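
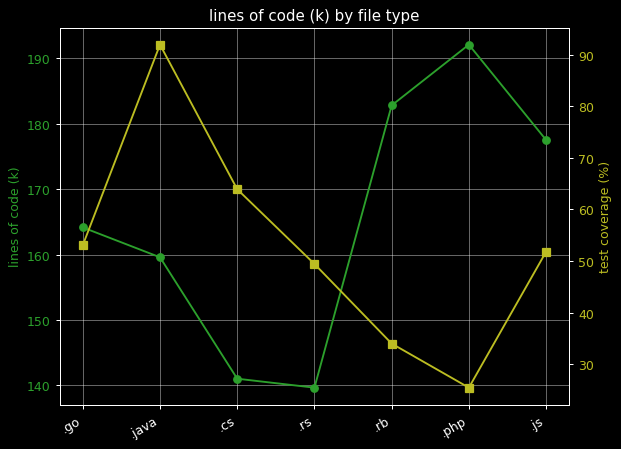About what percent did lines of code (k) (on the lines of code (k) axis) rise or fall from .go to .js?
.go ≈ 165, .js ≈ 180; (180 − 165) / 165 ≈ +9.1%.

≈ +9.1%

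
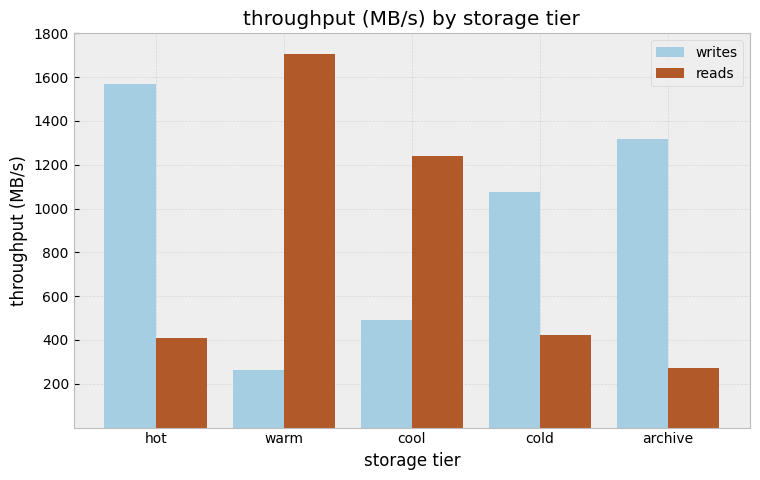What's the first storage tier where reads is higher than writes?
hot: reads ≈ 400 vs writes ≈ 1600 (not yet); warm: reads ≈ 1800 vs writes ≈ 200 (first crossover).

warm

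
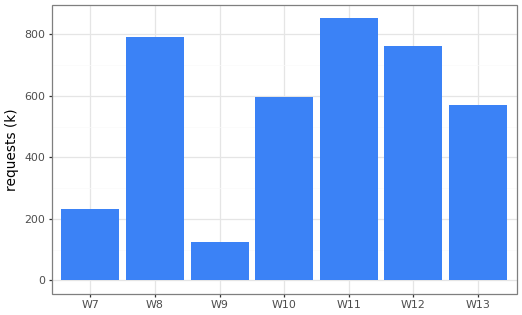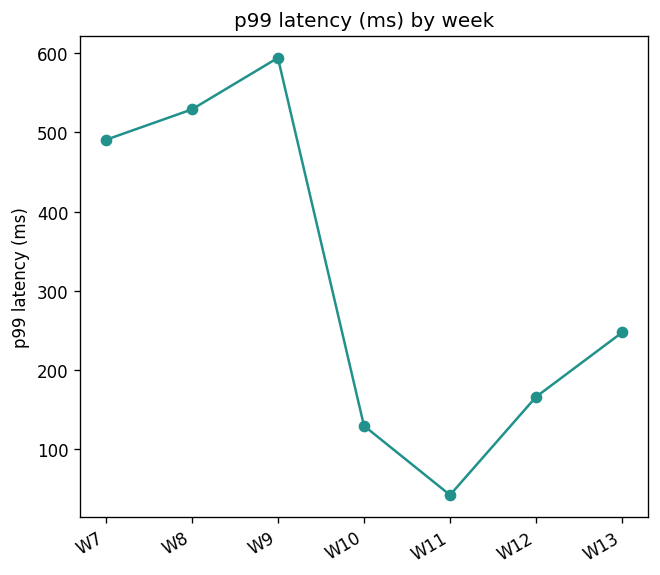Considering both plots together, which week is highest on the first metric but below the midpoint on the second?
W11

Chart 2 median p99 latency (ms) ≈ 200; below-median weeks: W10, W11, W12. Among those, W11 has the highest requests (k) (≈ 900).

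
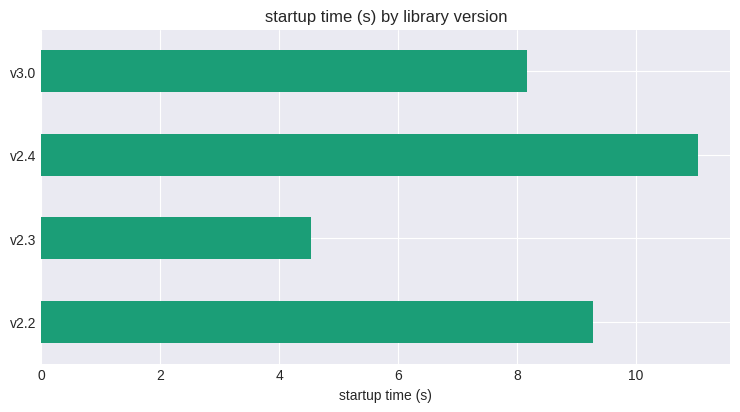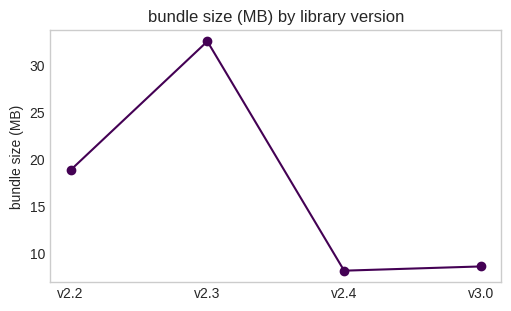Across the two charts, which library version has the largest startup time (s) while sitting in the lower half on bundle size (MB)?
Chart 2 median bundle size (MB) ≈ 15; below-median library versions: v2.4, v3.0. Among those, v2.4 has the highest startup time (s) (≈ 12).

v2.4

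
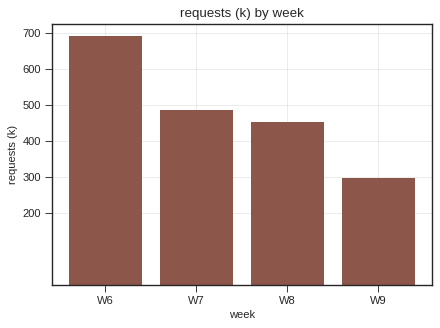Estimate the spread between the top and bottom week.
≈ 400

Max W6 ≈ 700, min W9 ≈ 300; range ≈ 400.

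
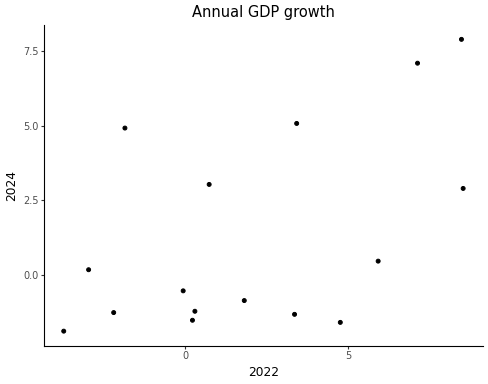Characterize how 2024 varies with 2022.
positive, moderate

Points are positively correlated; moderate (|r| ≈ 0.5).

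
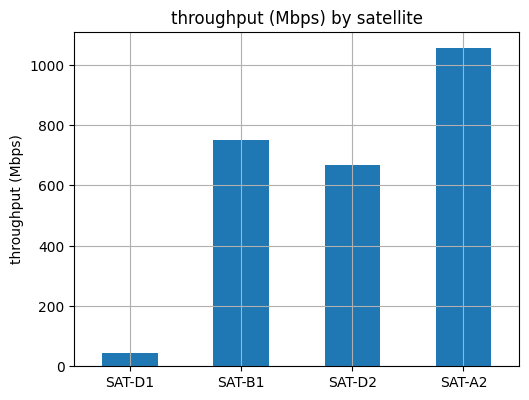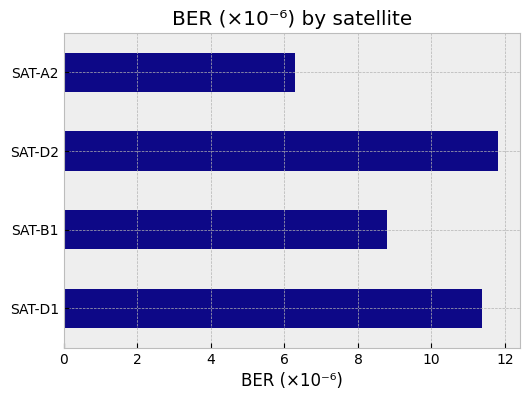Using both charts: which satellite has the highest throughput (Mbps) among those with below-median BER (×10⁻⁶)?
SAT-A2

Chart 2 median BER (×10⁻⁶) ≈ 10; below-median satellites: SAT-B1, SAT-A2. Among those, SAT-A2 has the highest throughput (Mbps) (≈ 1100).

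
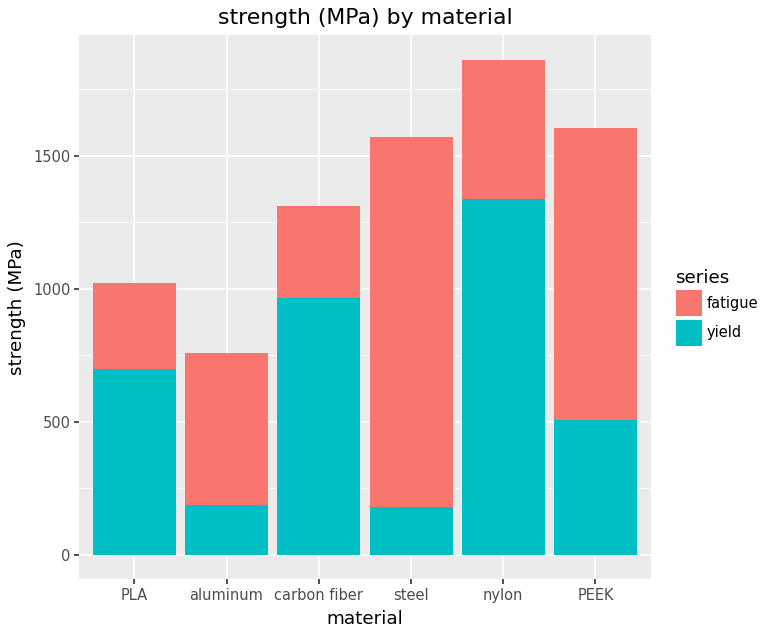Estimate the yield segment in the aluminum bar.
yield top ≈ 200, bottom ≈ 0; segment ≈ 200.

≈ 200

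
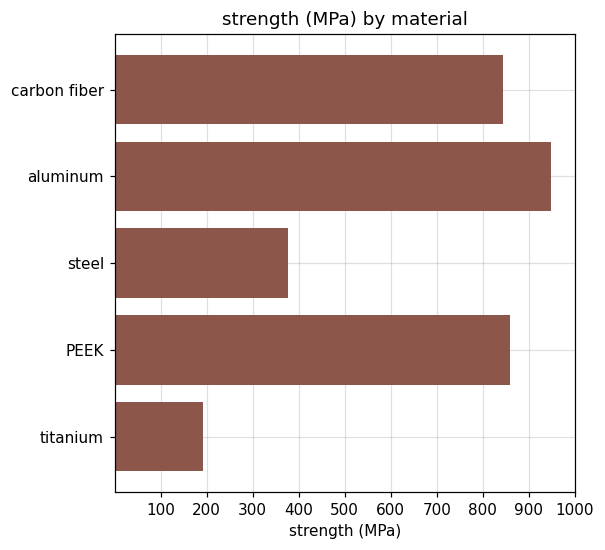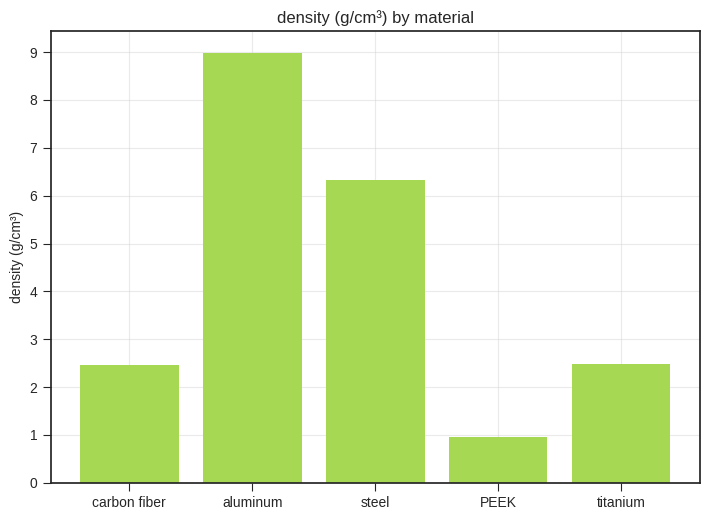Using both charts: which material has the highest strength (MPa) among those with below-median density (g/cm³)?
PEEK

Chart 2 median density (g/cm³) ≈ 2; below-median materials: carbon fiber, PEEK. Among those, PEEK has the highest strength (MPa) (≈ 900).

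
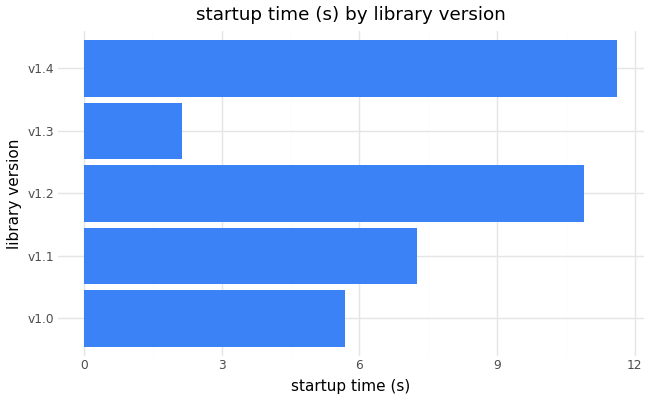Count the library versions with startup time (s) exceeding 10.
2

Above 10: v1.2, v1.4.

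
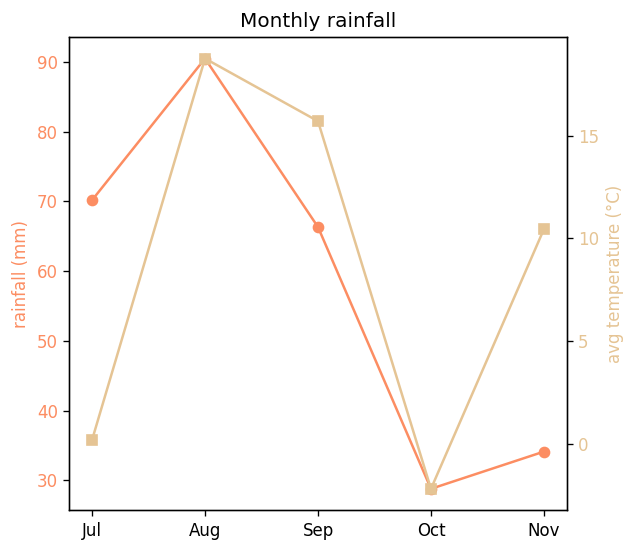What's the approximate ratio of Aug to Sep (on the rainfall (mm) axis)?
≈ 1.29×

Aug ≈ 90, Sep ≈ 70; 90/70 ≈ 1.29.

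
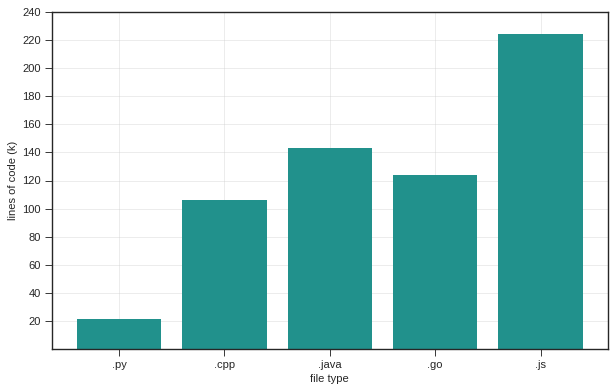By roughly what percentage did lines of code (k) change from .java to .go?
≈ -14.3%

.java ≈ 140, .go ≈ 120; (120 − 140) / 140 ≈ -14.3%.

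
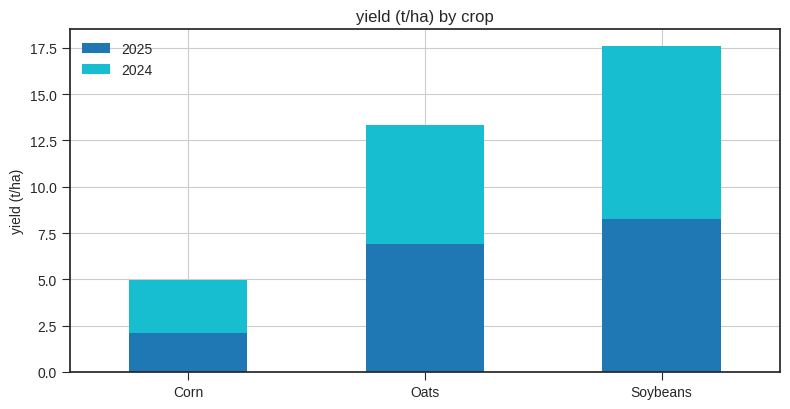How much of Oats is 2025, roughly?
≈ 6

2025 top ≈ 6, bottom ≈ 0; segment ≈ 6.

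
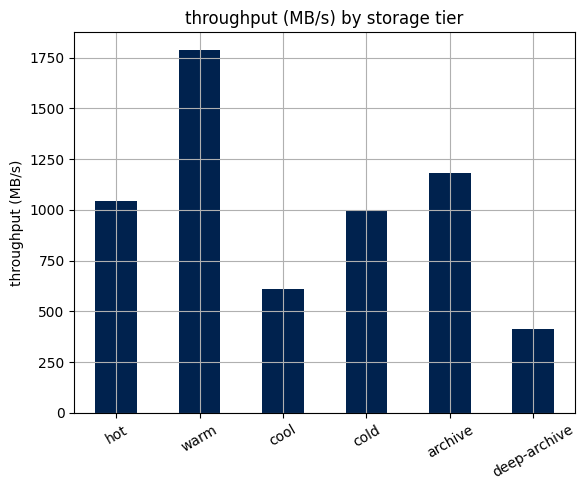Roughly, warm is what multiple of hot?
≈ 1.8×

warm ≈ 1800, hot ≈ 1000; 1800/1000 ≈ 1.8.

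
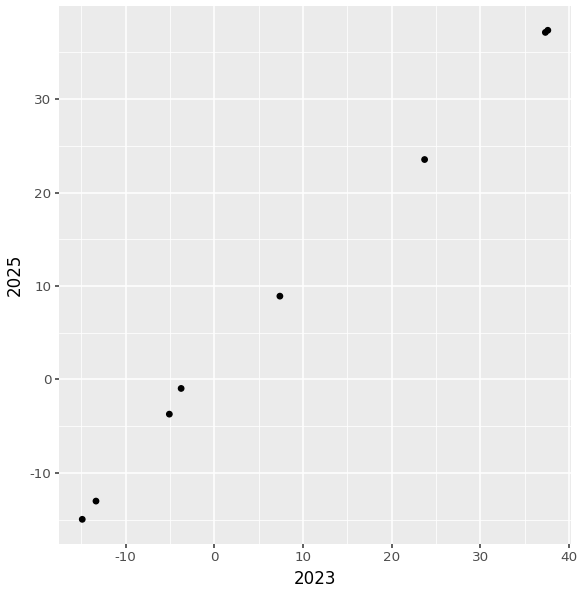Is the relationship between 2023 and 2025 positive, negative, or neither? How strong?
positive, strong

Points are positively correlated; strong (|r| ≈ 1.0).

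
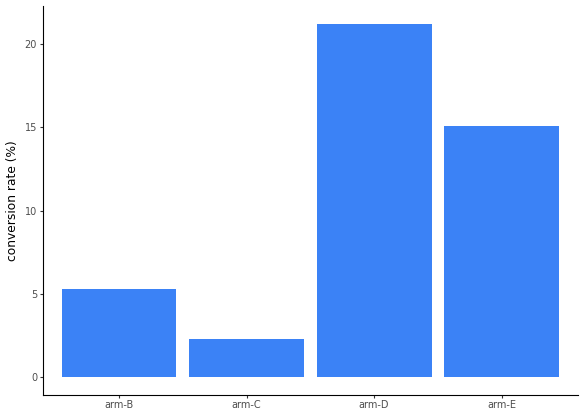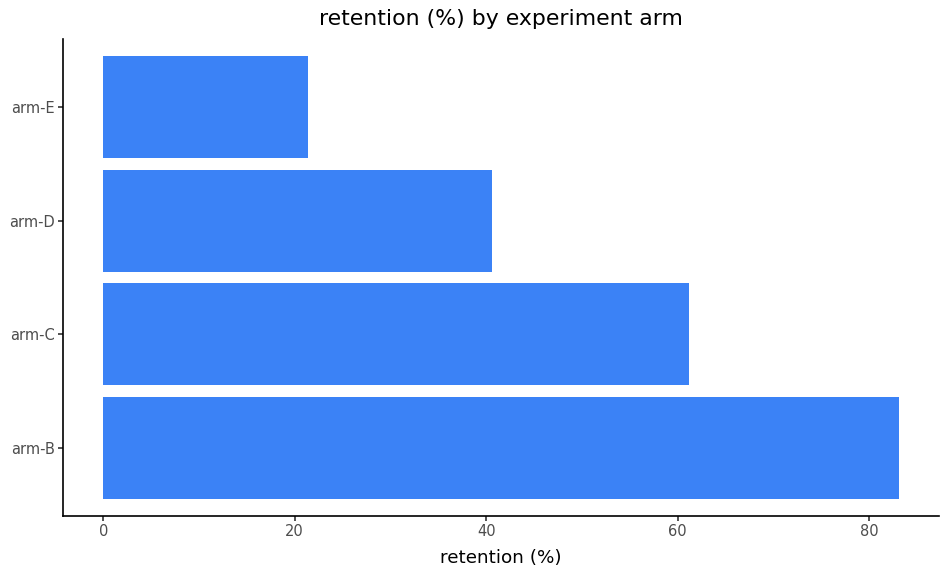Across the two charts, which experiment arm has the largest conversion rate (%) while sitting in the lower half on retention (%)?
Chart 2 median retention (%) ≈ 50; below-median experiment arms: arm-D, arm-E. Among those, arm-D has the highest conversion rate (%) (≈ 22).

arm-D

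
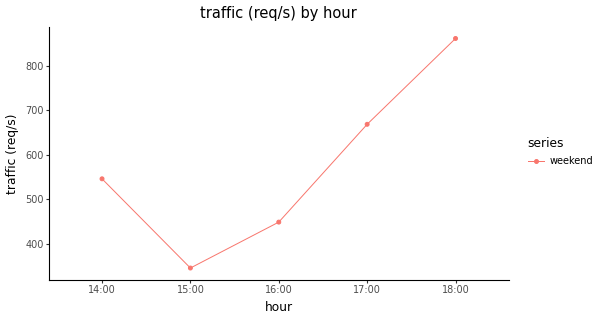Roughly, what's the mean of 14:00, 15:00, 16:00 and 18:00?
(550 + 350 + 450 + 850) / 4 ≈ 550.

≈ 550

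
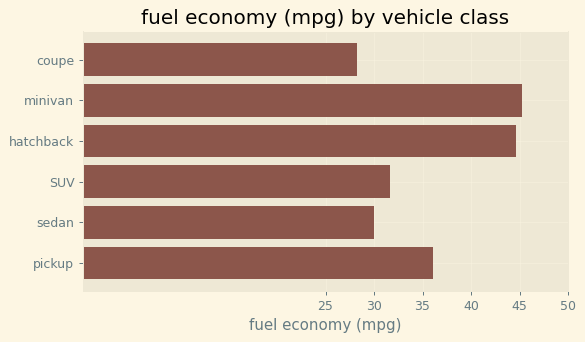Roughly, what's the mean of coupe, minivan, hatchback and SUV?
(30 + 45 + 45 + 30) / 4 ≈ 38.

≈ 38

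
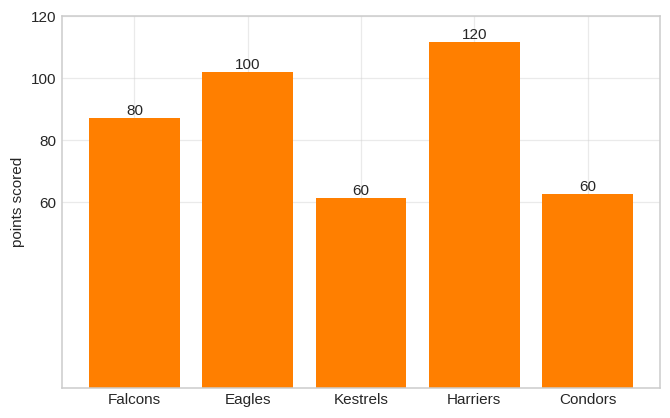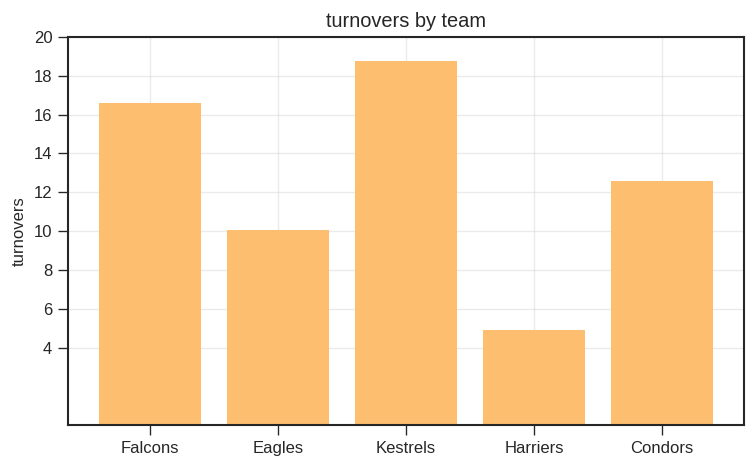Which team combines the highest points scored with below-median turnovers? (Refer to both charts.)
Harriers

Chart 2 median turnovers ≈ 12; below-median teams: Eagles, Harriers. Among those, Harriers has the highest points scored (≈ 120).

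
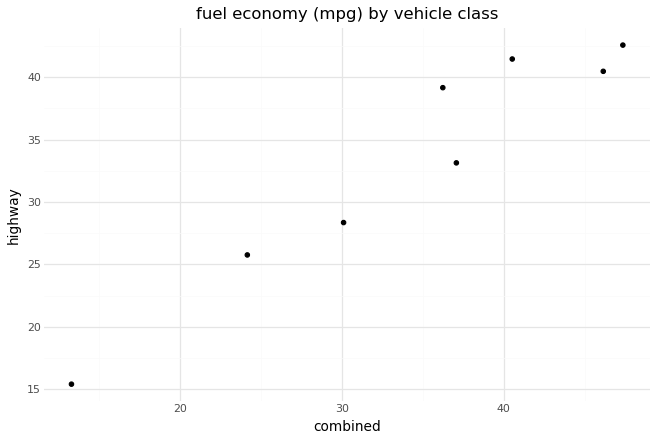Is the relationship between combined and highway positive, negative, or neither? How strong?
positive, strong

Points are positively correlated; strong (|r| ≈ 1.0).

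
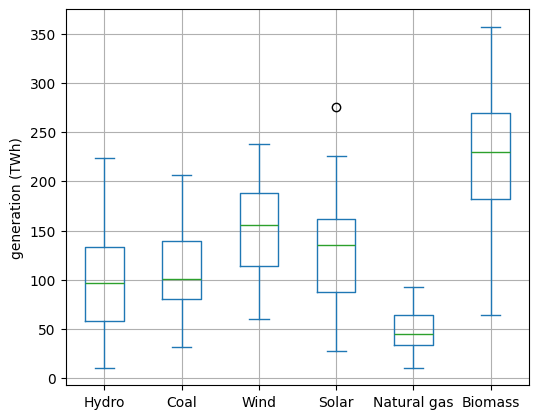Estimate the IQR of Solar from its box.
Q3 ≈ 160, Q1 ≈ 80; IQR ≈ 80.

≈ 80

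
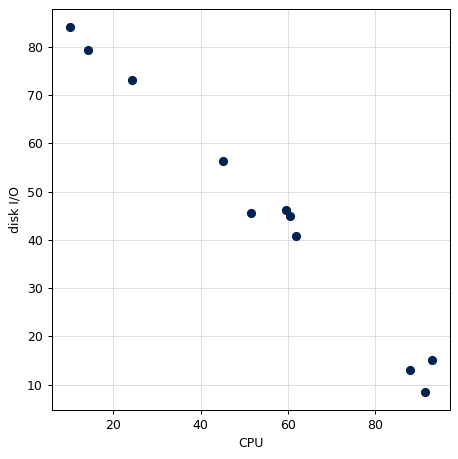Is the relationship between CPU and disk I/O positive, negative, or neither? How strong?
negative, strong

Points are negatively correlated; strong (|r| ≈ 1.0).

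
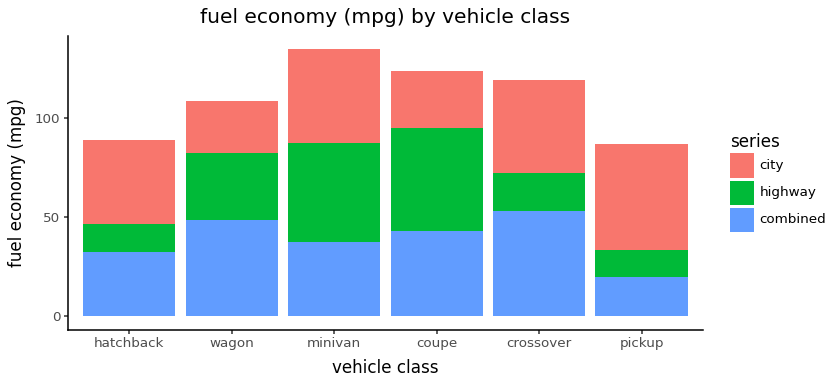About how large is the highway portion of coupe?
≈ 60

highway top ≈ 100, bottom ≈ 40; segment ≈ 60.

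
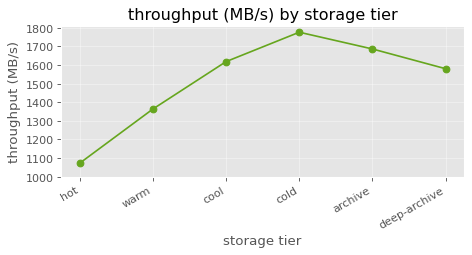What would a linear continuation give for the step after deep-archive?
≈ 1500

Last three: 1800, 1700, 1600 → slope ≈ -100/step → next ≈ 1500.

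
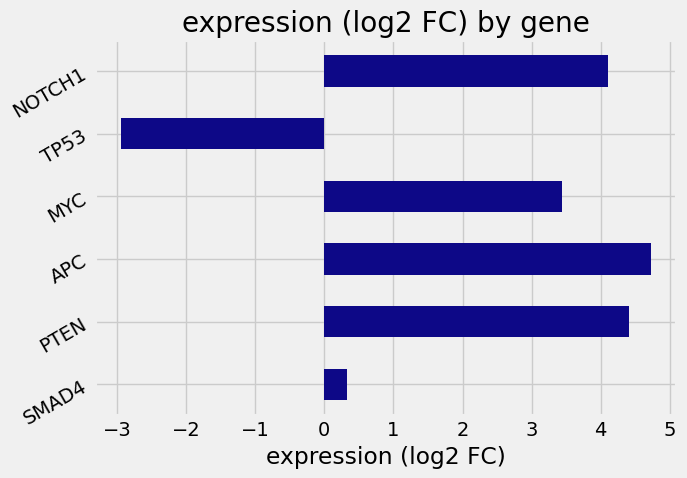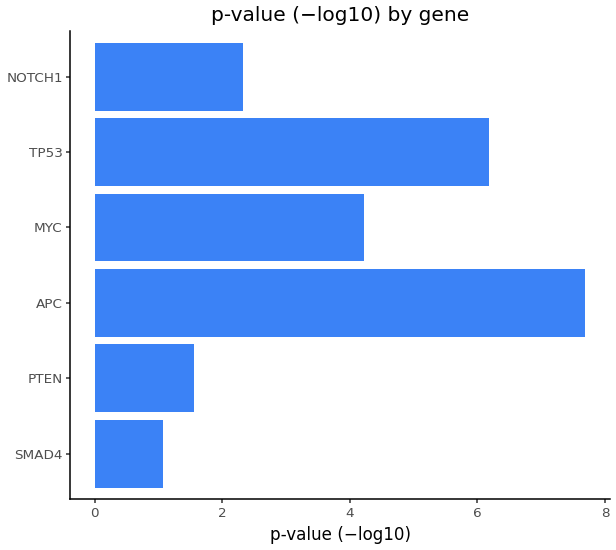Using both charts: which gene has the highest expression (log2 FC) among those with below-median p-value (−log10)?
Chart 2 median p-value (−log10) ≈ 3; below-median genes: SMAD4, PTEN, NOTCH1. Among those, PTEN has the highest expression (log2 FC) (≈ 4.5).

PTEN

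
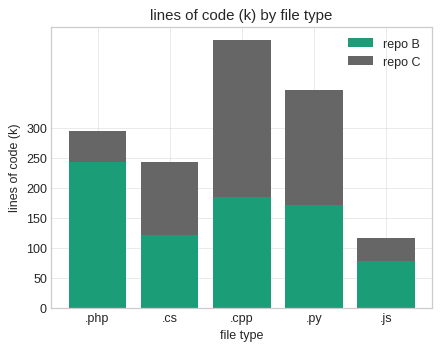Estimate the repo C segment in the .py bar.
repo C top ≈ 350, bottom ≈ 150; segment ≈ 200.

≈ 200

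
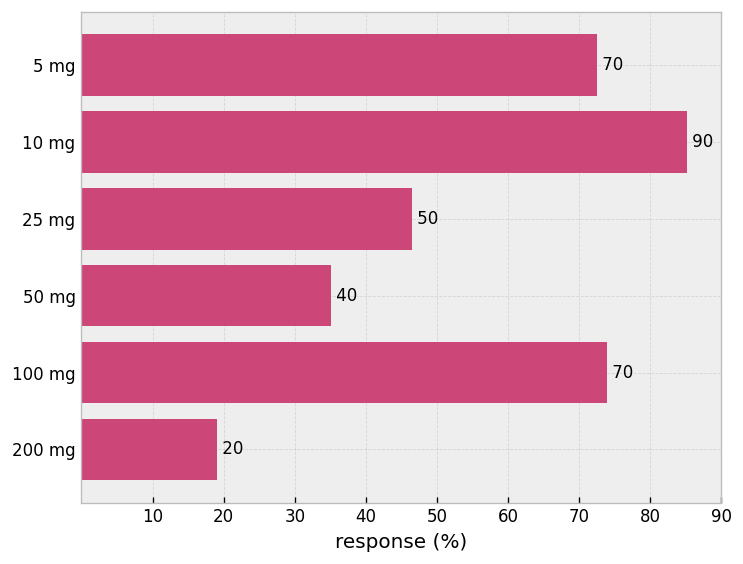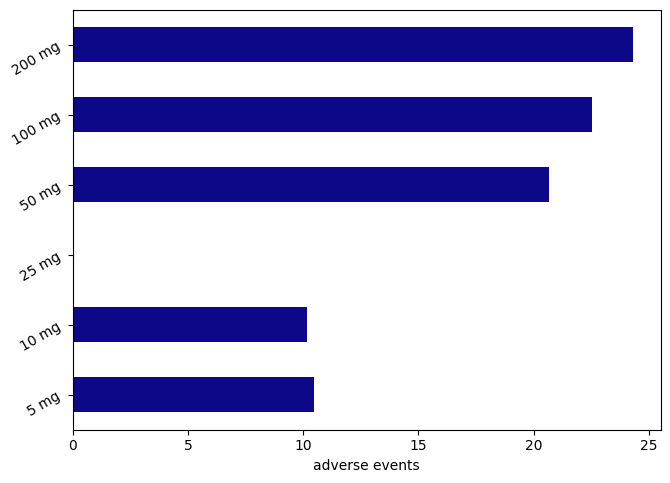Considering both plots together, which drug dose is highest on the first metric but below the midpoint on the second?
10 mg

Chart 2 median adverse events ≈ 15; below-median drug doses: 5 mg, 10 mg, 25 mg. Among those, 10 mg has the highest response (%) (≈ 90).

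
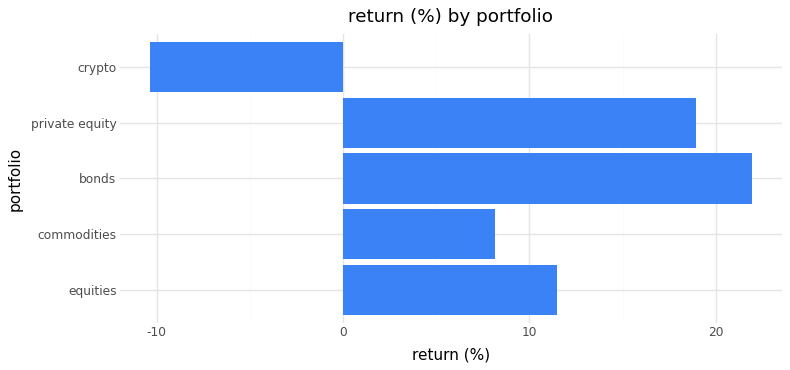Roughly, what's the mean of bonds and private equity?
(20 + 20) / 2 ≈ 20.

≈ 20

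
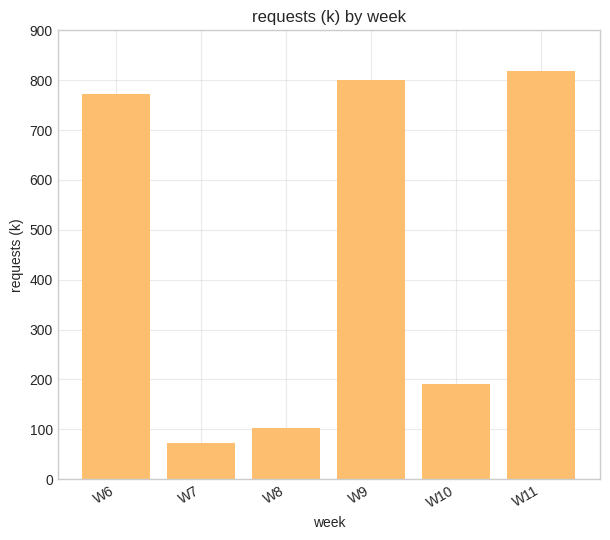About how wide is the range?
≈ 700

Max W11 ≈ 800, min W7 ≈ 100; range ≈ 700.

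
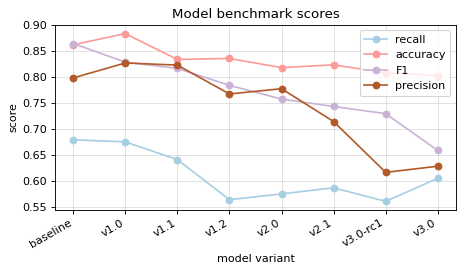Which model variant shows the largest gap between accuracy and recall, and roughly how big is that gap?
v1.2, ≈ 0.30

v1.2: accuracy ≈ 0.85, recall ≈ 0.55 → gap ≈ 0.30. Next-largest (v3.0-rc1) is only ≈ 0.25.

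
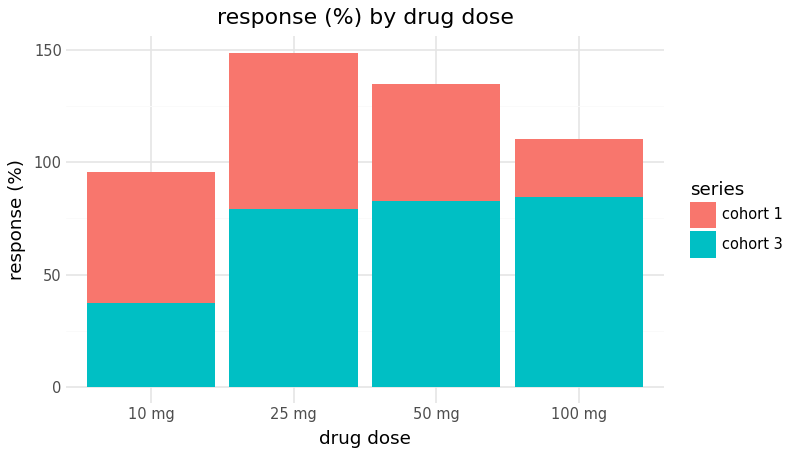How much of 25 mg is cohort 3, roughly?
≈ 80

cohort 3 top ≈ 80, bottom ≈ 0; segment ≈ 80.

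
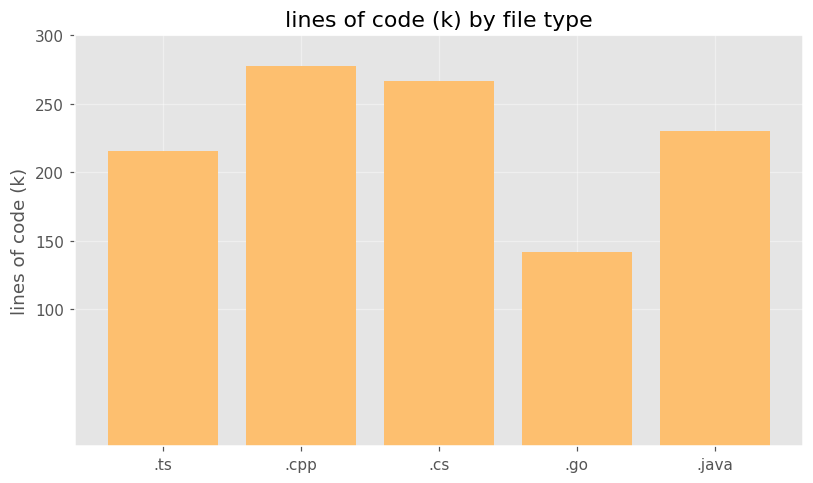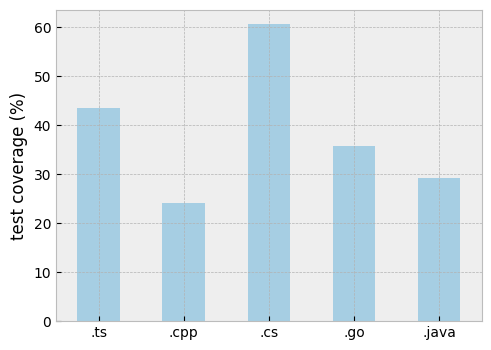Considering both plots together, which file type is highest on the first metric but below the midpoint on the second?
Chart 2 median test coverage (%) ≈ 40; below-median file types: .cpp, .java. Among those, .cpp has the highest lines of code (k) (≈ 300).

.cpp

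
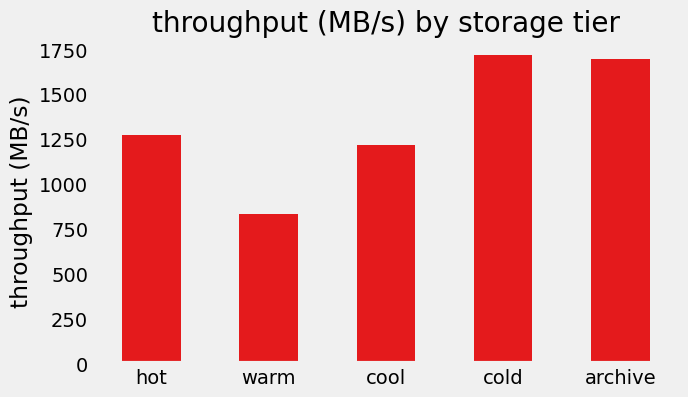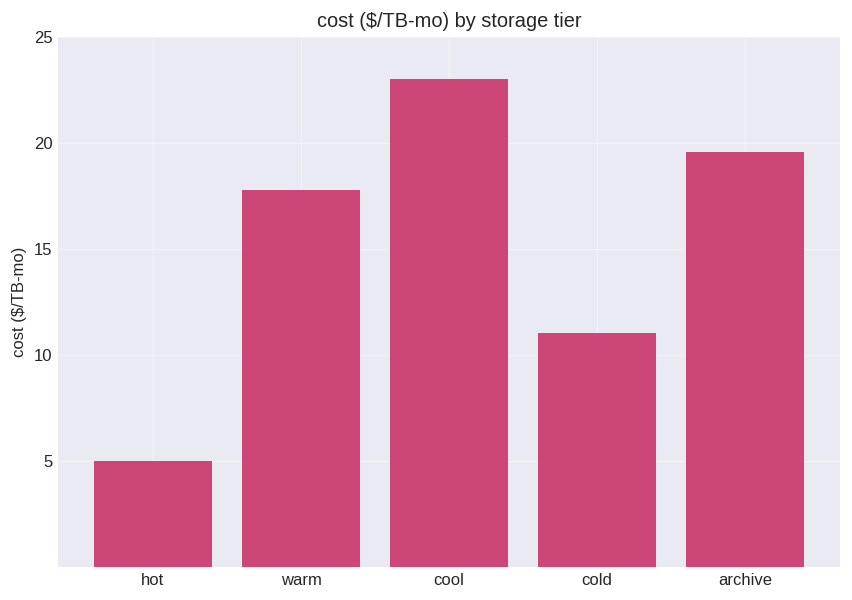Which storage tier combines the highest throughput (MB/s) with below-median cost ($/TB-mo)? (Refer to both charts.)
Chart 2 median cost ($/TB-mo) ≈ 20; below-median storage tiers: hot, cold. Among those, cold has the highest throughput (MB/s) (≈ 1800).

cold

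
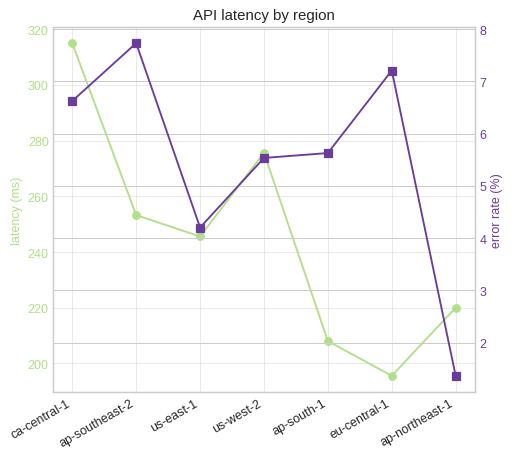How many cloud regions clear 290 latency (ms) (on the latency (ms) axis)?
Above 290: ca-central-1.

1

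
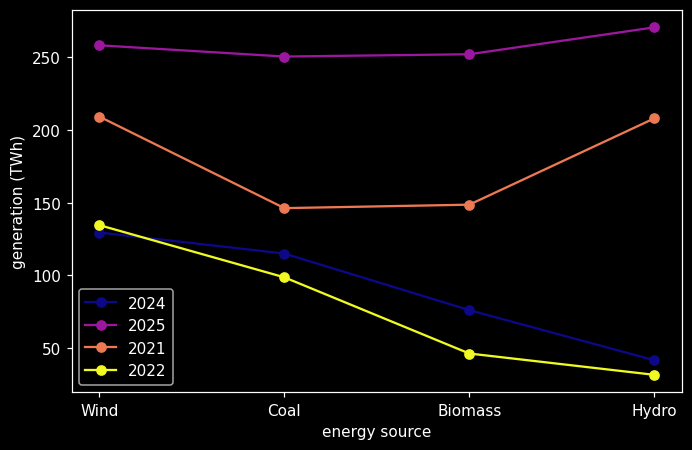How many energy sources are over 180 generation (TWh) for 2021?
2

Above 180: Wind, Hydro.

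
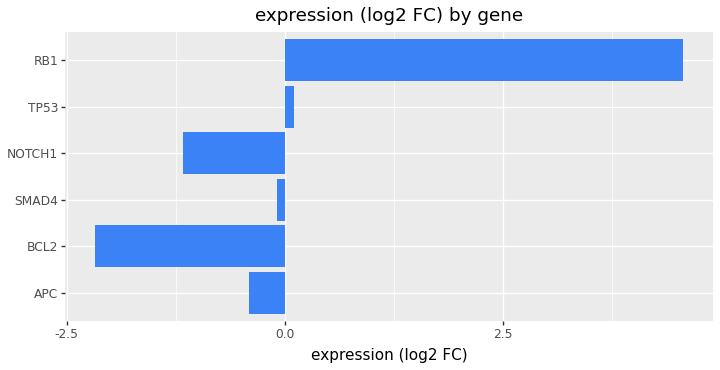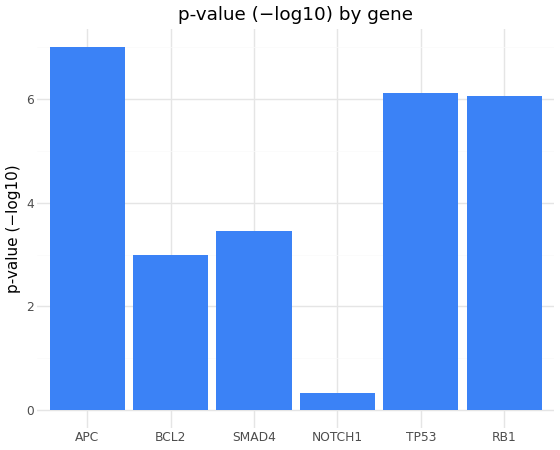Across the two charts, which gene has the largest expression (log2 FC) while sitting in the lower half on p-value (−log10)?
Chart 2 median p-value (−log10) ≈ 5; below-median genes: BCL2, SMAD4, NOTCH1. Among those, SMAD4 has the highest expression (log2 FC) (≈ 0).

SMAD4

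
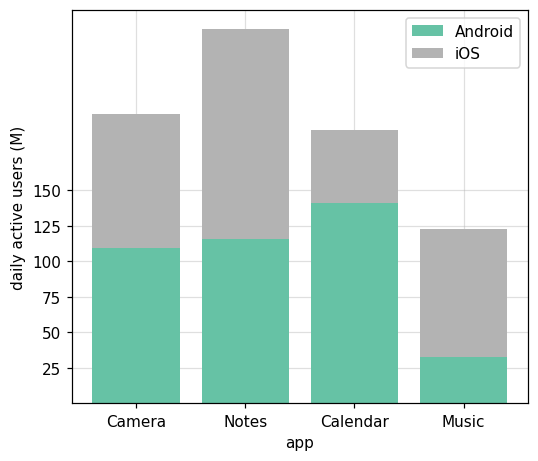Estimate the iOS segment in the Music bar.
≈ 100

iOS top ≈ 125, bottom ≈ 25; segment ≈ 100.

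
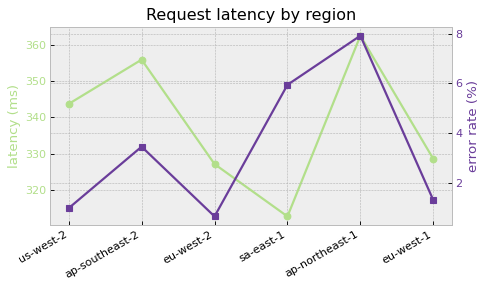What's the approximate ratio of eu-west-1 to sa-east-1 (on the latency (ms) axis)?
≈ 1.05×

eu-west-1 ≈ 330, sa-east-1 ≈ 315; 330/315 ≈ 1.05.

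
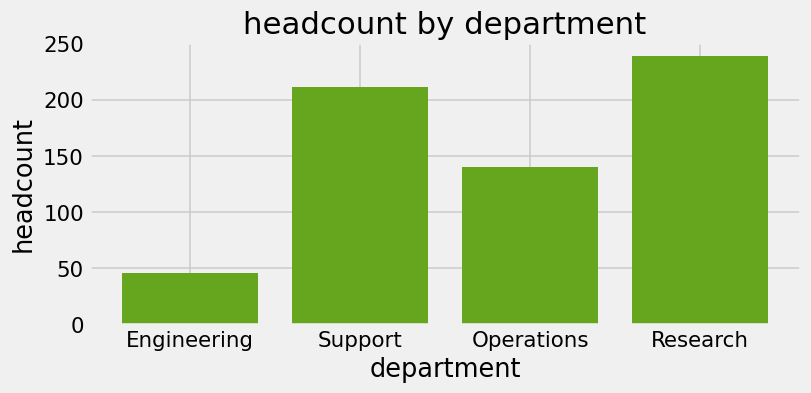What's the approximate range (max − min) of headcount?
≈ 200

Max Research ≈ 240, min Engineering ≈ 40; range ≈ 200.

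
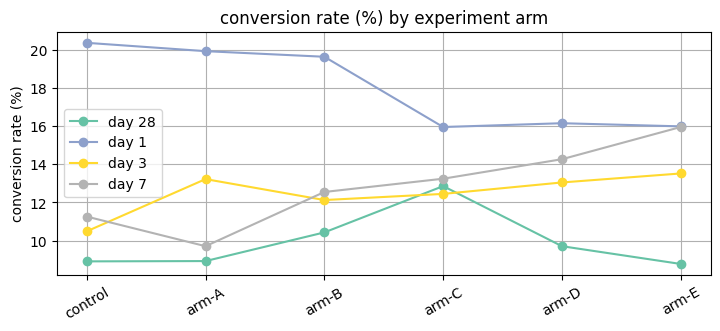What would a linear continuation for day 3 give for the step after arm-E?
≈ 15

Last three: 12, 13, 14 → slope ≈ 1/step → next ≈ 15.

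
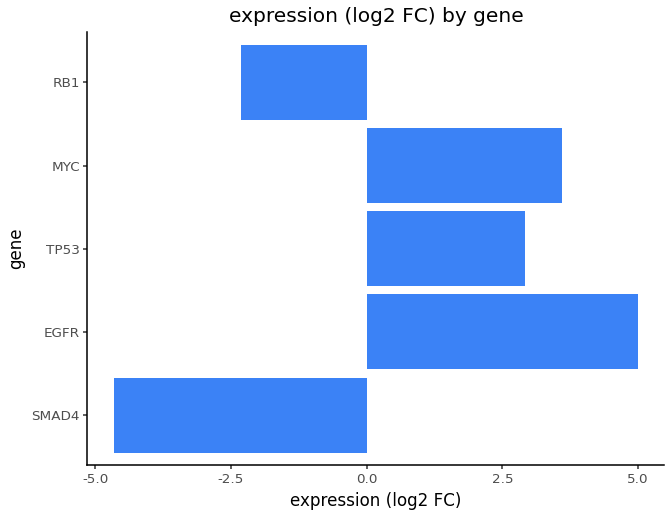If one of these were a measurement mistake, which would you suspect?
SMAD4

SMAD4 ≈ -5; the rest sit between ≈ -2 and ≈ 5.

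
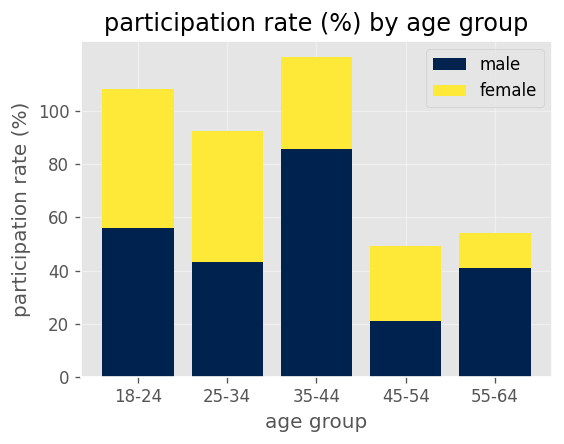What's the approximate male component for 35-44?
≈ 80

male top ≈ 80, bottom ≈ 0; segment ≈ 80.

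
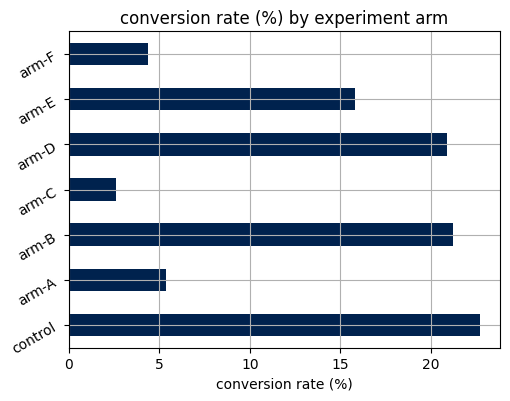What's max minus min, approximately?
≈ 20

Max control ≈ 22, min arm-C ≈ 2; range ≈ 20.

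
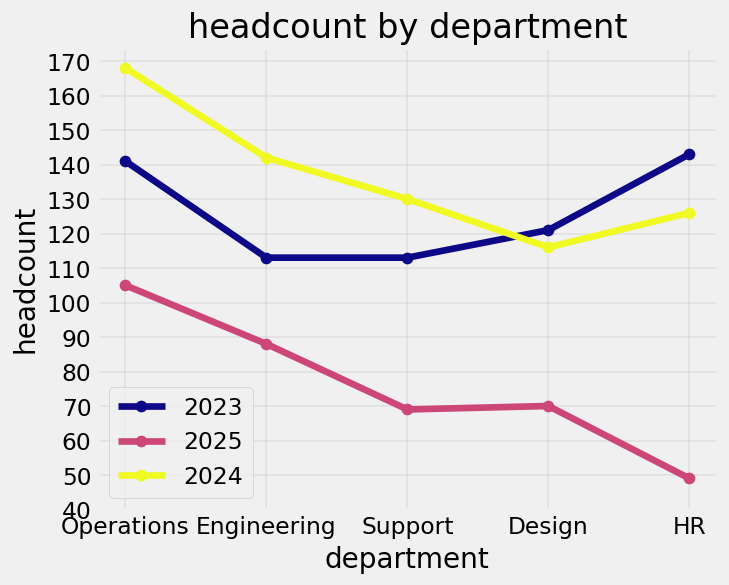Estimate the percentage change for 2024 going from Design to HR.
≈ +8.3%

Design ≈ 120, HR ≈ 130; (130 − 120) / 120 ≈ +8.3%.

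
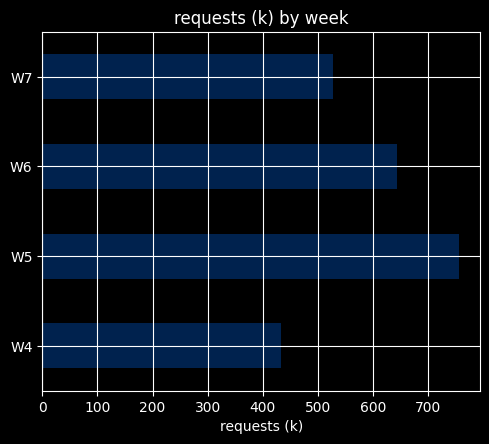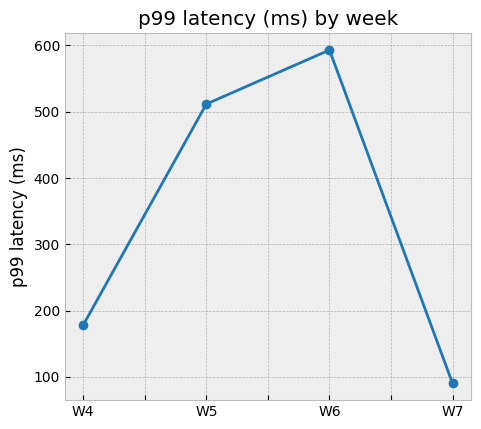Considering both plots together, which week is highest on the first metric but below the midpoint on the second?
W7

Chart 2 median p99 latency (ms) ≈ 300; below-median weeks: W4, W7. Among those, W7 has the highest requests (k) (≈ 500).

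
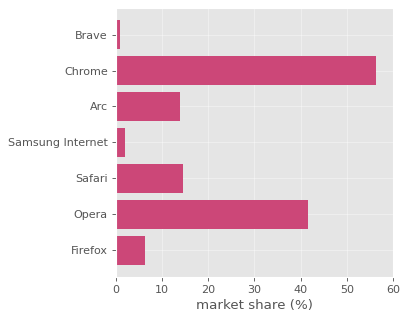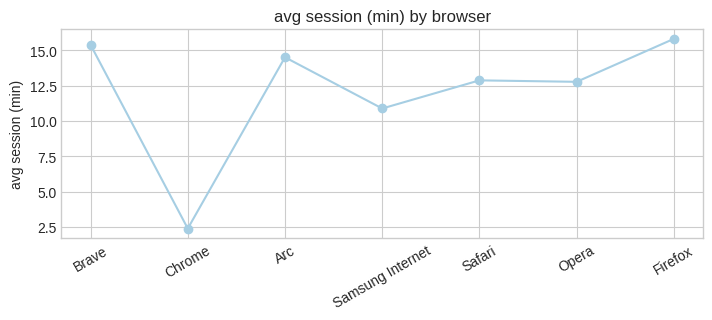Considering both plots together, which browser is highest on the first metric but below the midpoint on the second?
Chrome

Chart 2 median avg session (min) ≈ 12; below-median browsers: Chrome, Samsung Internet, Opera. Among those, Chrome has the highest market share (%) (≈ 60).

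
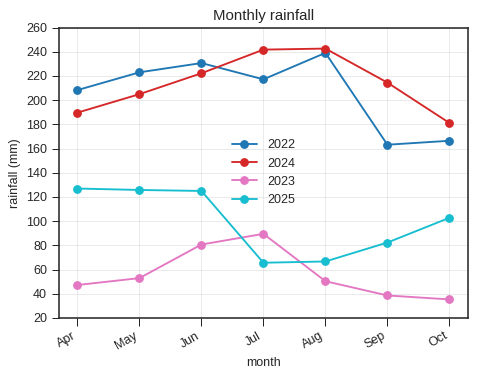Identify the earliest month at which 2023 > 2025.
Jul

Jun: 2023 ≈ 80 vs 2025 ≈ 120 (not yet); Jul: 2023 ≈ 80 vs 2025 ≈ 60 (first crossover).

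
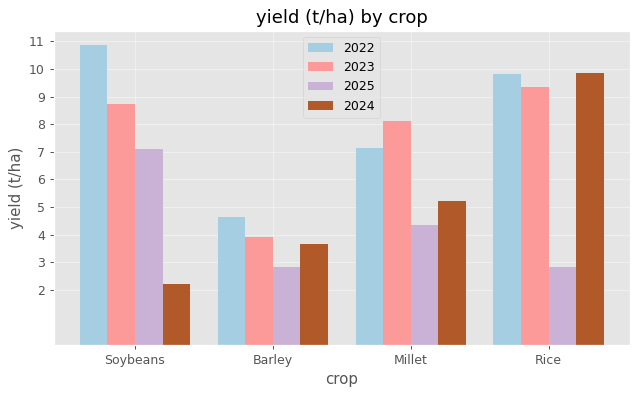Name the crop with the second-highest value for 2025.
Millet

Top 3 for 2025: Soybeans ≈ 7, Millet ≈ 4, Rice ≈ 3.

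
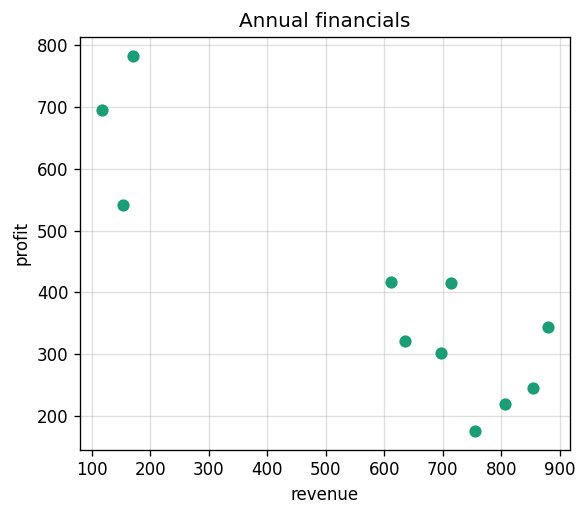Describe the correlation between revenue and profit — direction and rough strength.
Points are negatively correlated; strong (|r| ≈ 0.9).

negative, strong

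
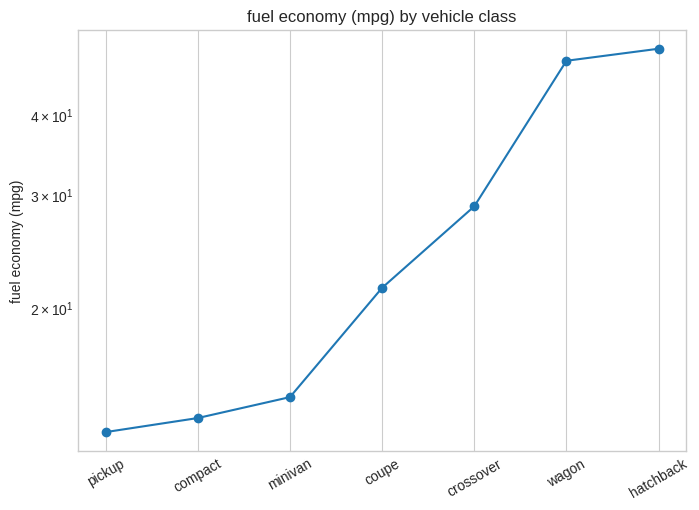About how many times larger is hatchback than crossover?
≈ 1.67×

hatchback ≈ 50, crossover ≈ 30; 50/30 ≈ 1.67.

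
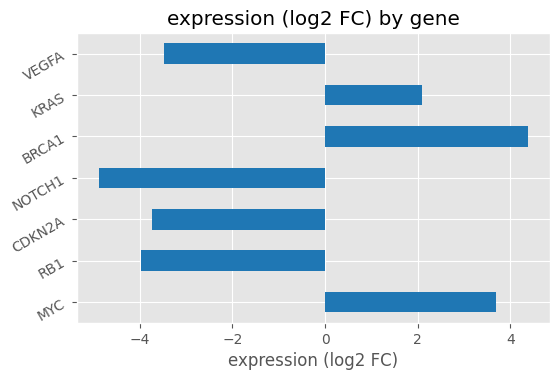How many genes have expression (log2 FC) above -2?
Above -2: MYC, BRCA1, KRAS.

3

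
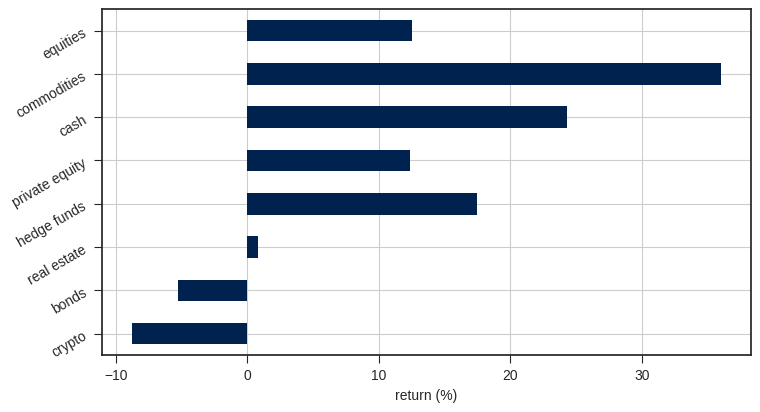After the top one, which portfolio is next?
cash

Top 3: commodities ≈ 35, cash ≈ 25, hedge funds ≈ 15.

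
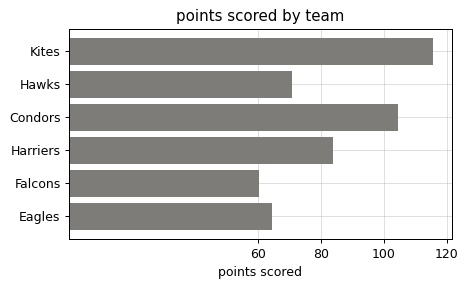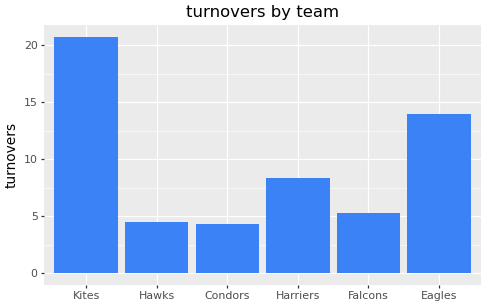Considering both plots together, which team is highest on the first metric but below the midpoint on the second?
Condors

Chart 2 median turnovers ≈ 6; below-median teams: Hawks, Condors, Falcons. Among those, Condors has the highest points scored (≈ 100).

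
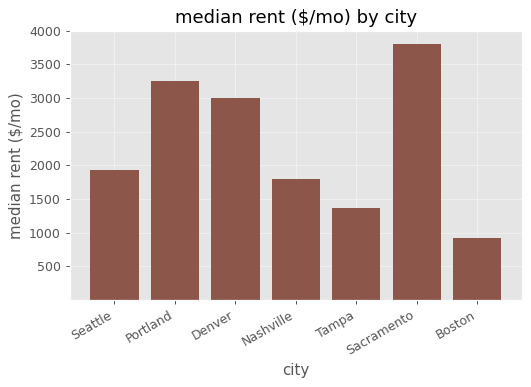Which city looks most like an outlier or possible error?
Sacramento

Sacramento ≈ 4000; the rest sit between ≈ 1000 and ≈ 3000.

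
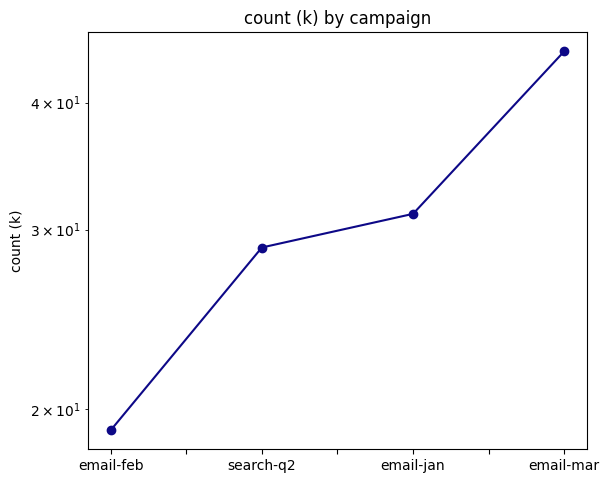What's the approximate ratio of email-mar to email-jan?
≈ 1.5×

email-mar ≈ 45, email-jan ≈ 30; 45/30 ≈ 1.5.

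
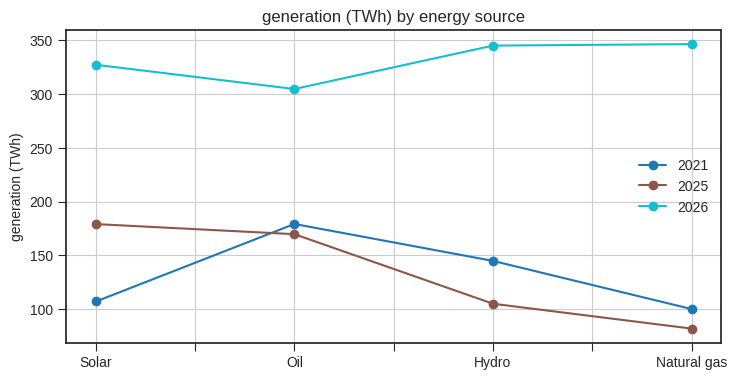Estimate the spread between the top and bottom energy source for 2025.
≈ 100

Max Solar ≈ 175, min Natural gas ≈ 75; range ≈ 100.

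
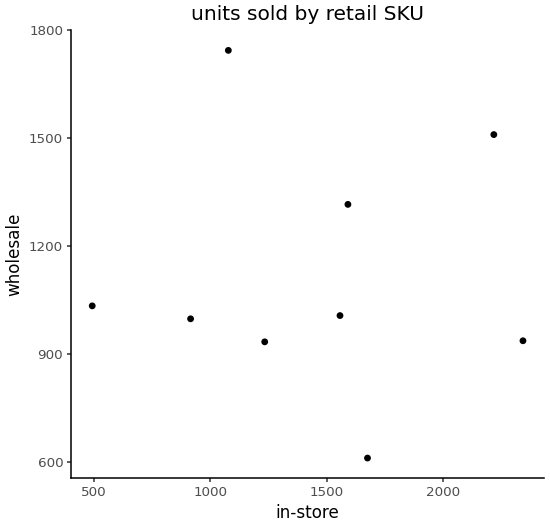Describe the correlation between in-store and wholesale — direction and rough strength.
no clear correlation

Points are roughly uncorrelated; weak (|r| ≈ 0.0).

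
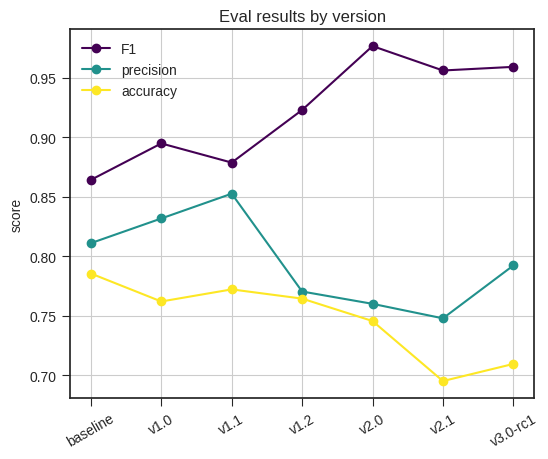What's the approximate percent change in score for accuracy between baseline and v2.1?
baseline ≈ 0.80, v2.1 ≈ 0.70; (0.70 − 0.80) / 0.80 ≈ -12.5%.

≈ -12.5%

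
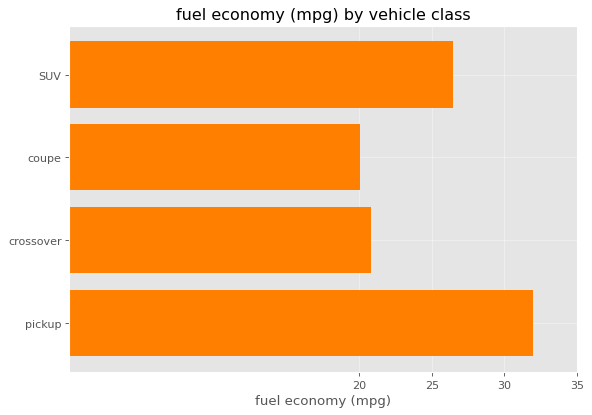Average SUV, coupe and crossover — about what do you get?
(25 + 20 + 20) / 3 ≈ 22.

≈ 22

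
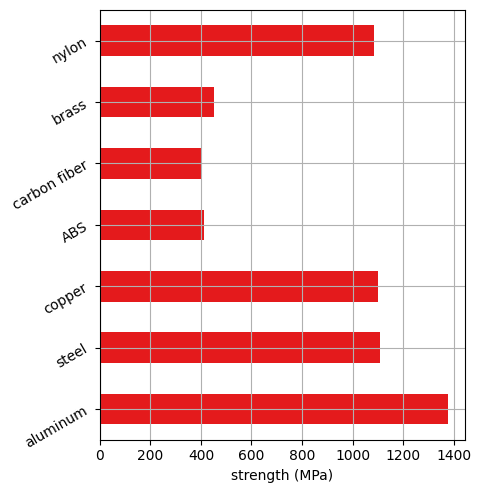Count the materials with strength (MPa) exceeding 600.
Above 600: aluminum, steel, copper, nylon.

4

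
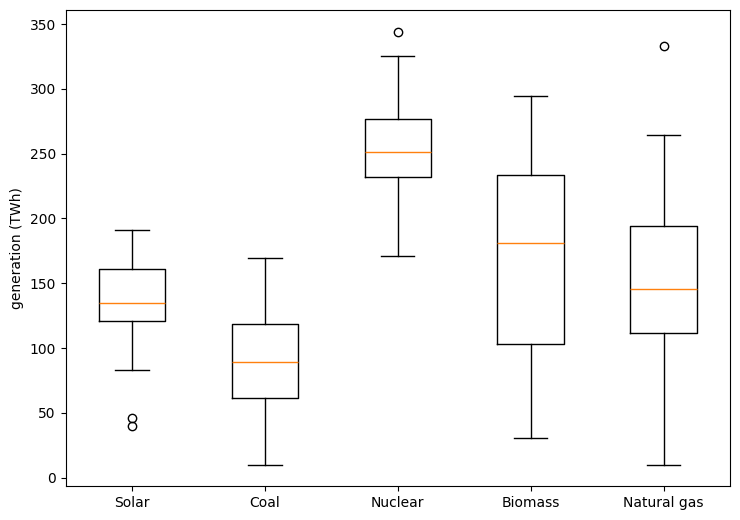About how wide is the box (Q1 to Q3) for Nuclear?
≈ 40

Q3 ≈ 280, Q1 ≈ 240; IQR ≈ 40.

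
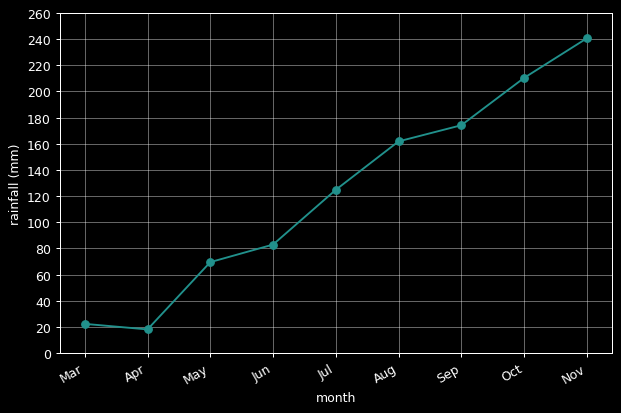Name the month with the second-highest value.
Oct

Top 3: Nov ≈ 240, Oct ≈ 220, Sep ≈ 180.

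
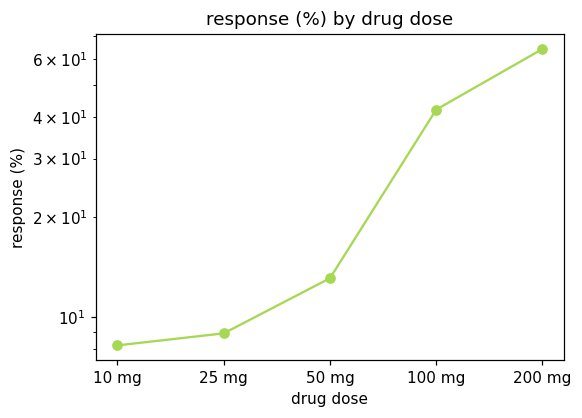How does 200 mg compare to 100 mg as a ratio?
200 mg ≈ 65, 100 mg ≈ 40; 65/40 ≈ 1.62.

≈ 1.62×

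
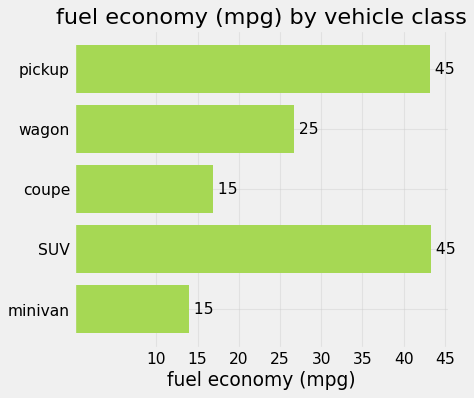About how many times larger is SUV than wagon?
≈ 1.8×

SUV ≈ 45, wagon ≈ 25; 45/25 ≈ 1.8.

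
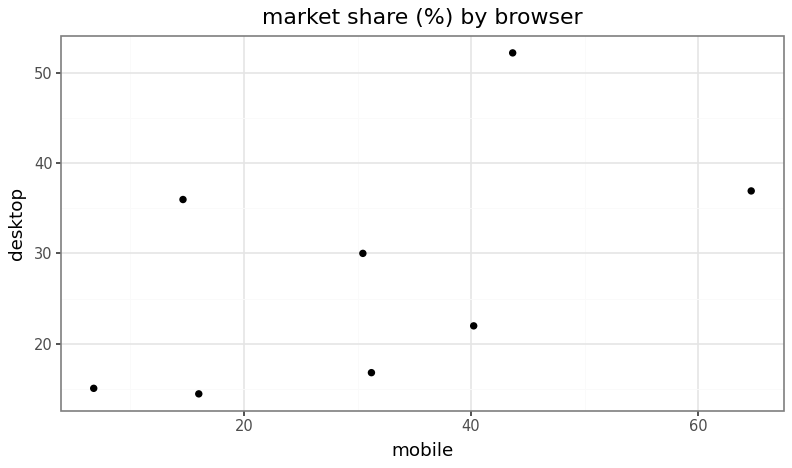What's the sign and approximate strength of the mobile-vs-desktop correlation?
Points are positively correlated; moderate (|r| ≈ 0.5).

positive, moderate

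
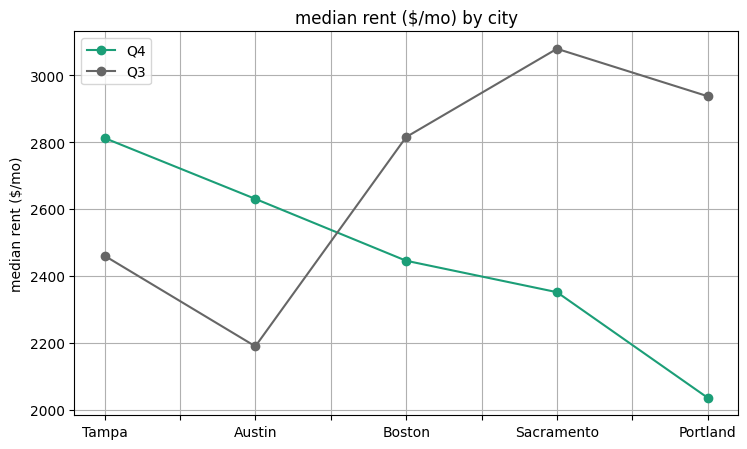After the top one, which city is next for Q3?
Top 3 for Q3: Sacramento ≈ 3100, Portland ≈ 2900, Boston ≈ 2800.

Portland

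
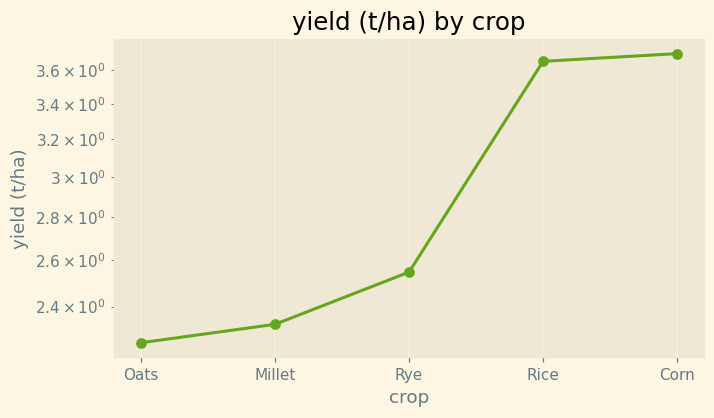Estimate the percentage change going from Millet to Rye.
≈ +8.3%

Millet ≈ 2.4, Rye ≈ 2.6; (2.6 − 2.4) / 2.4 ≈ +8.3%.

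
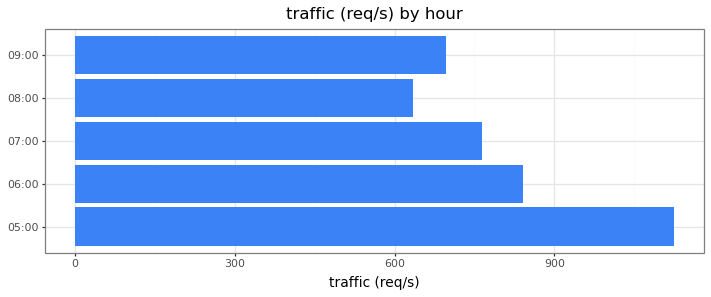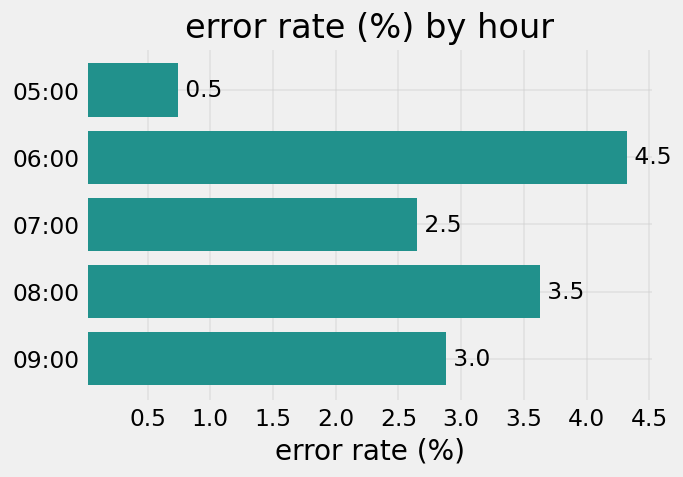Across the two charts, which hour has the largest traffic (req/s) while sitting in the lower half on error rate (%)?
05:00

Chart 2 median error rate (%) ≈ 3; below-median hours: 05:00, 07:00. Among those, 05:00 has the highest traffic (req/s) (≈ 1200).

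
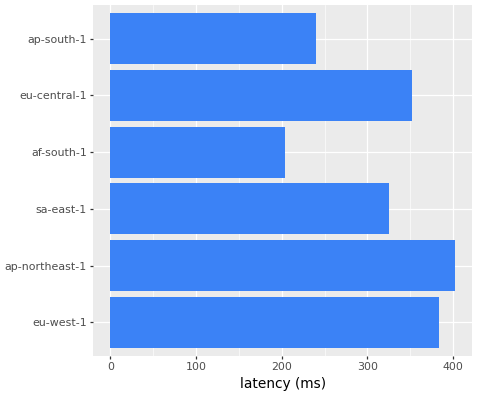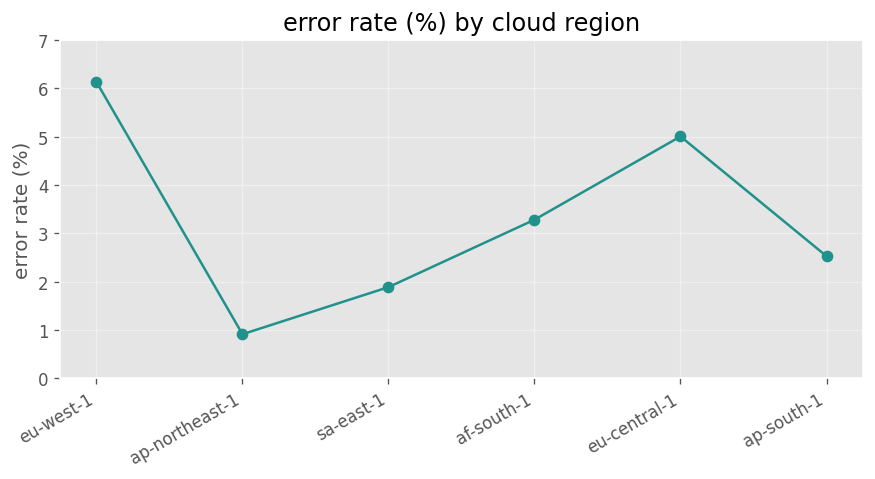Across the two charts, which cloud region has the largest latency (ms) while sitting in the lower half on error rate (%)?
Chart 2 median error rate (%) ≈ 3; below-median cloud regions: ap-northeast-1, sa-east-1, ap-south-1. Among those, ap-northeast-1 has the highest latency (ms) (≈ 400).

ap-northeast-1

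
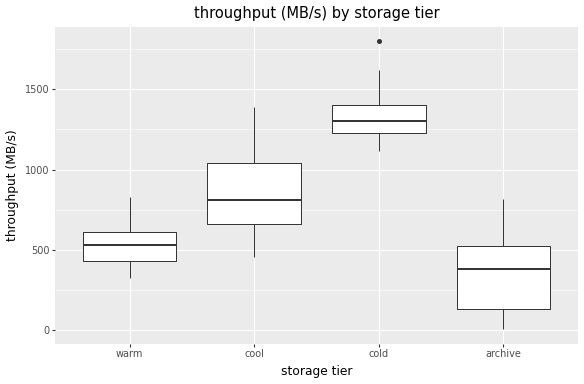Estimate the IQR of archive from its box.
Q3 ≈ 500, Q1 ≈ 100; IQR ≈ 400.

≈ 400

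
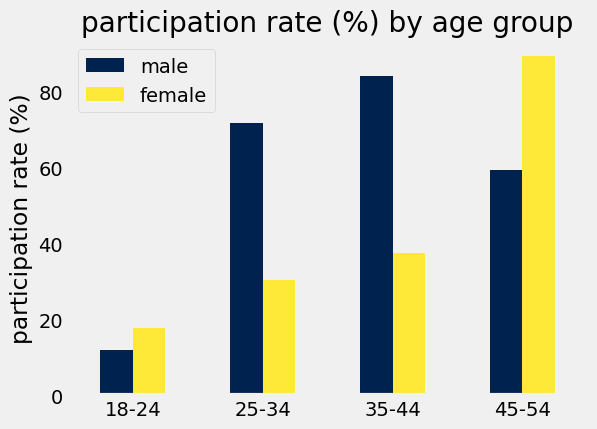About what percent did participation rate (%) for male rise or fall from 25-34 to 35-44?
25-34 ≈ 70, 35-44 ≈ 80; (80 − 70) / 70 ≈ +14.3%.

≈ +14.3%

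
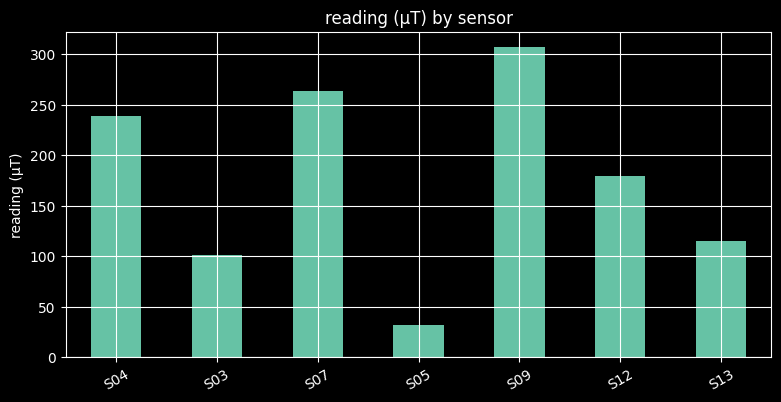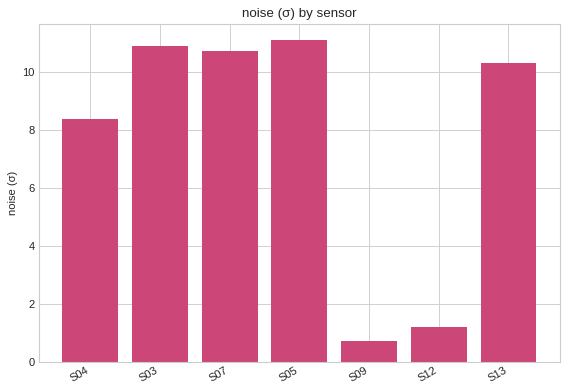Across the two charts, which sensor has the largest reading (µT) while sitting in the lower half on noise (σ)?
Chart 2 median noise (σ) ≈ 10; below-median sensors: S04, S09, S12. Among those, S09 has the highest reading (µT) (≈ 300).

S09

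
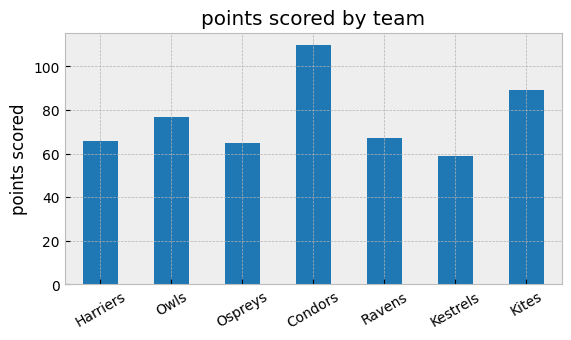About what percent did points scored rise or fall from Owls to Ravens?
≈ -12.5%

Owls ≈ 80, Ravens ≈ 70; (70 − 80) / 80 ≈ -12.5%.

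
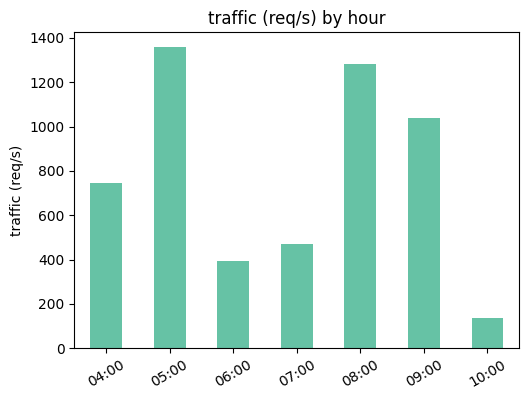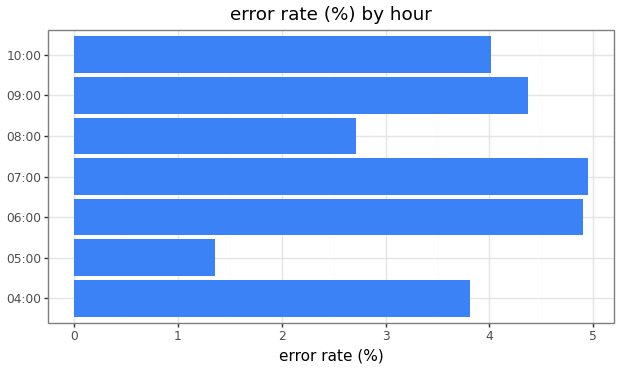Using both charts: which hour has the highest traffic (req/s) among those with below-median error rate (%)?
Chart 2 median error rate (%) ≈ 4; below-median hours: 04:00, 05:00, 08:00. Among those, 05:00 has the highest traffic (req/s) (≈ 1400).

05:00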